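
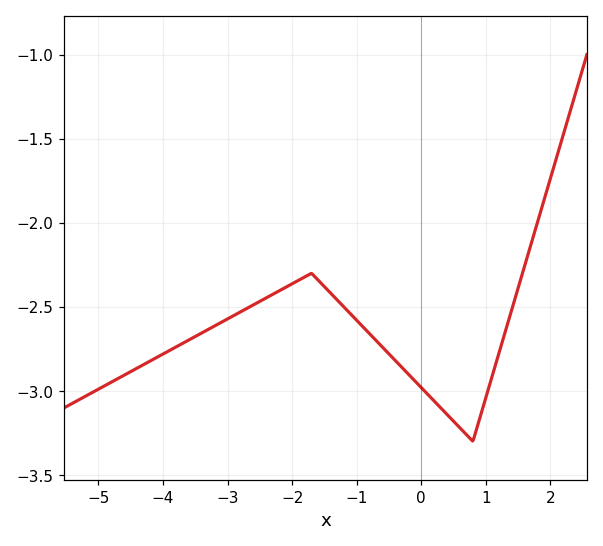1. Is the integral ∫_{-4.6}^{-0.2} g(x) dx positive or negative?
negative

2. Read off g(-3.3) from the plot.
-2.63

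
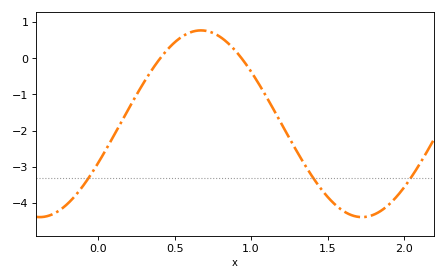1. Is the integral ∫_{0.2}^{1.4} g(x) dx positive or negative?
negative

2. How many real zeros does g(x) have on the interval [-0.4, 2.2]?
2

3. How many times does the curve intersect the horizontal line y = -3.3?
3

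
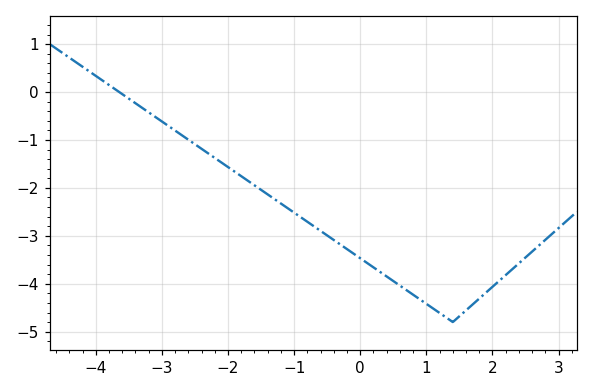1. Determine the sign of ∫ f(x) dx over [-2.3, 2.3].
negative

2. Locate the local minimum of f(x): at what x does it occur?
1.4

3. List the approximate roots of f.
-3.6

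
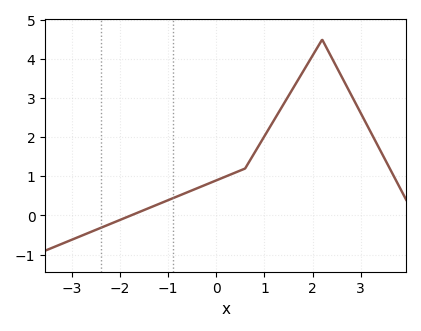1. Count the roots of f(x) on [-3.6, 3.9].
1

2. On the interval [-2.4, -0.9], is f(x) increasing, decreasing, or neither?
increasing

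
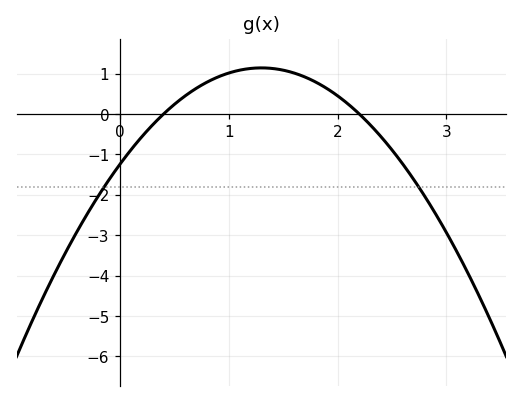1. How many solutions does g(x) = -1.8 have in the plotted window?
2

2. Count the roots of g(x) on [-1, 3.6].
2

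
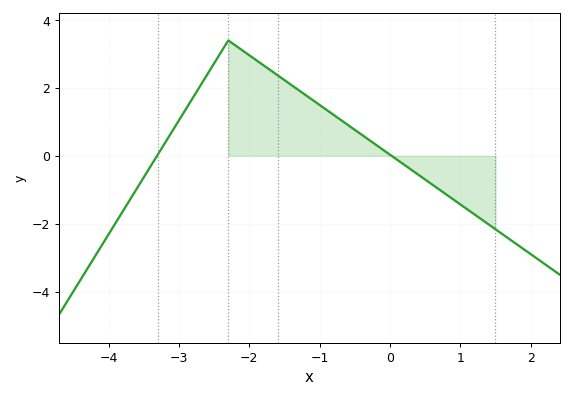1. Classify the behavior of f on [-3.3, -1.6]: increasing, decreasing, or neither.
neither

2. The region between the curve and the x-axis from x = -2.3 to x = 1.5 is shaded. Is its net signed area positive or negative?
positive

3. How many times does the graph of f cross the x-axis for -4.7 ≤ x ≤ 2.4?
2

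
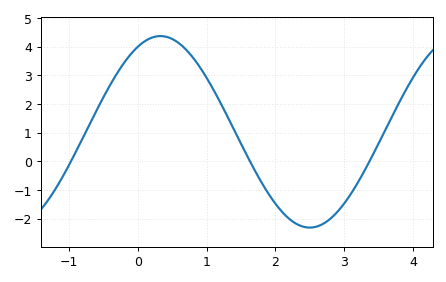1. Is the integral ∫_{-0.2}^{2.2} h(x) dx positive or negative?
positive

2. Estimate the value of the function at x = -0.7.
1.3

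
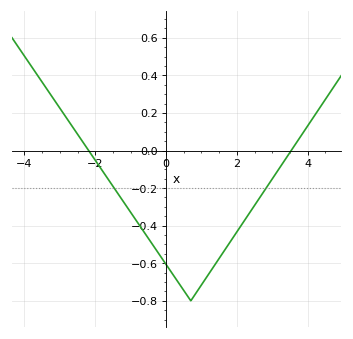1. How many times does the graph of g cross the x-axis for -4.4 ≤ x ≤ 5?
2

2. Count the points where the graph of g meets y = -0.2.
2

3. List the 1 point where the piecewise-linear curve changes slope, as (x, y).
(0.7, -0.8)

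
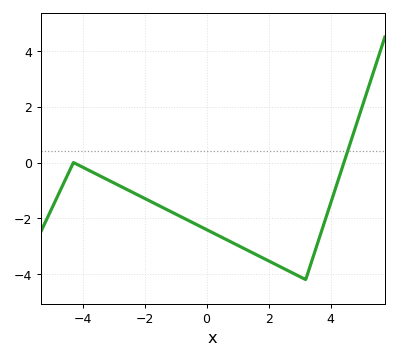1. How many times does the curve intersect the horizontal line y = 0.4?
1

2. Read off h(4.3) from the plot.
-0.454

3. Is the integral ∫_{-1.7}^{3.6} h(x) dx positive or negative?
negative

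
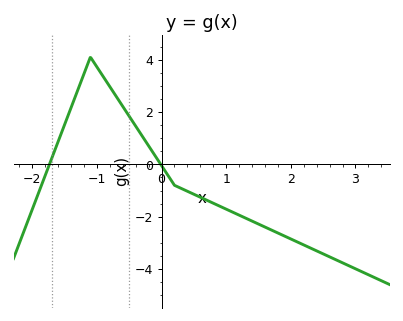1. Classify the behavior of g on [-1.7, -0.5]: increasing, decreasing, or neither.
neither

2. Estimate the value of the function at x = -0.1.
0.331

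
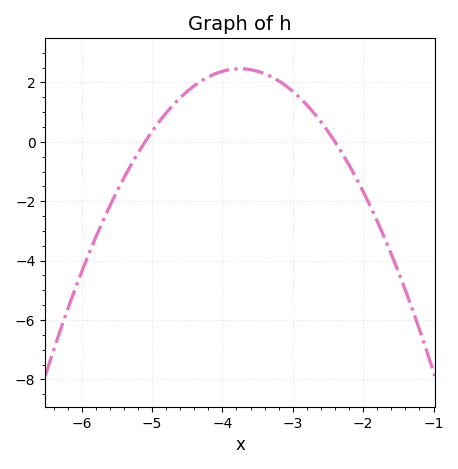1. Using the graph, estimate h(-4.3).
2.05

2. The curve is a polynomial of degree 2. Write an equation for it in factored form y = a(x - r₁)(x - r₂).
y = -1.35(x + 5.1)(x + 2.4)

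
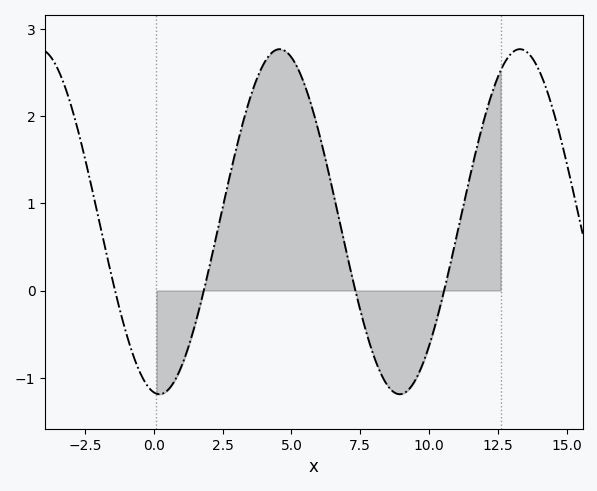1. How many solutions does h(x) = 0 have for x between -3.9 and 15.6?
4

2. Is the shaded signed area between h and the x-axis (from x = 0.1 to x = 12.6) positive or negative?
positive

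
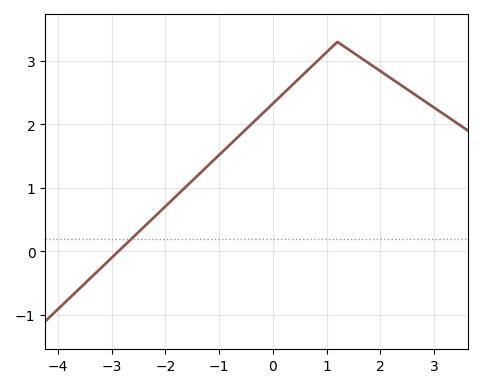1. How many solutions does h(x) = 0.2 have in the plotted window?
1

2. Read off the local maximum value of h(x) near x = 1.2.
3.3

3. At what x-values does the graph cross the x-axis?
-2.88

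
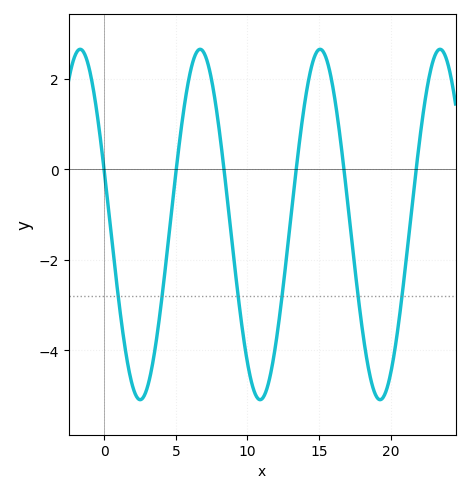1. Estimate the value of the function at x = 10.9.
-5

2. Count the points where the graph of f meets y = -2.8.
6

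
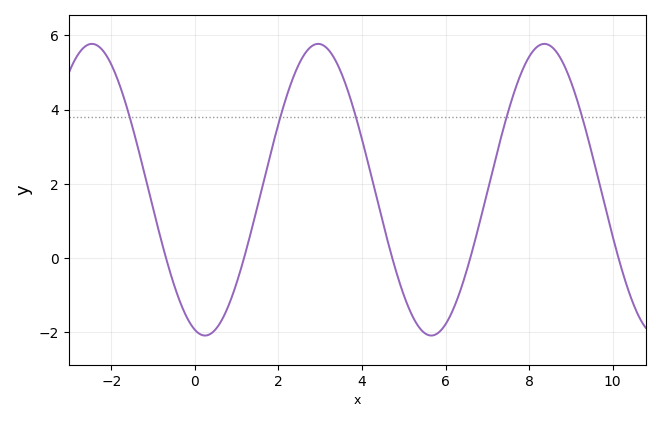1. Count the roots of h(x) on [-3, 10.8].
5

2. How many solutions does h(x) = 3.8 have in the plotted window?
5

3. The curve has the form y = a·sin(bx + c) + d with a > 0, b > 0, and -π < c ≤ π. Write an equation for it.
y = 3.93sin(1.16x - 1.85) + 1.84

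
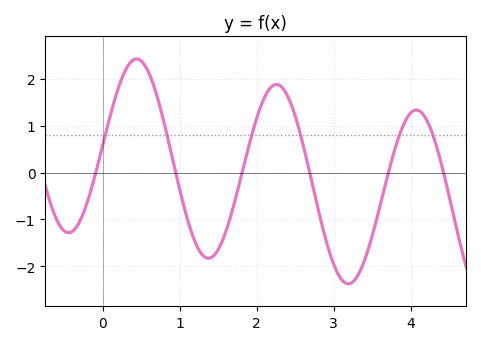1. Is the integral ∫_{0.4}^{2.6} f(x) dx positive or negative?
positive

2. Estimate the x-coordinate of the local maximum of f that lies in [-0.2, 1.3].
0.4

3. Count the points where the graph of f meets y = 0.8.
6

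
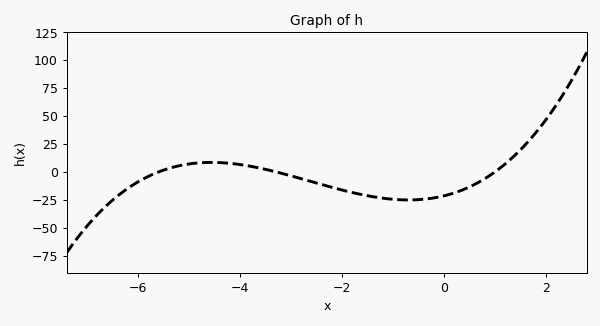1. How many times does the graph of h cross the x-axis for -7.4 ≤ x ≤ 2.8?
3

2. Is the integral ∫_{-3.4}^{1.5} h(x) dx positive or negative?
negative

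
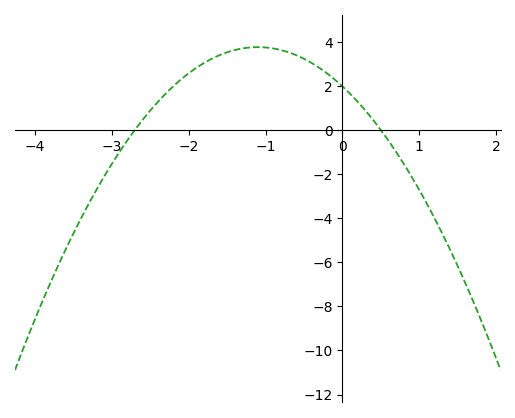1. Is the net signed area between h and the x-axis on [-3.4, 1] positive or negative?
positive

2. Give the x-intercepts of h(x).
-2.7, 0.5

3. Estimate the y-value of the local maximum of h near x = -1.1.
3.8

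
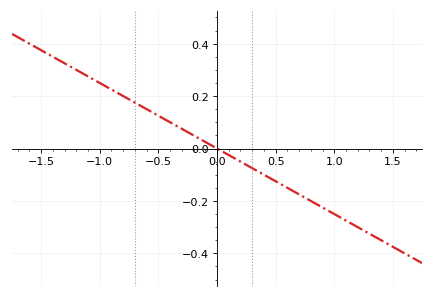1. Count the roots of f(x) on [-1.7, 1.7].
1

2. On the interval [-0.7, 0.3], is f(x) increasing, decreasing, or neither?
decreasing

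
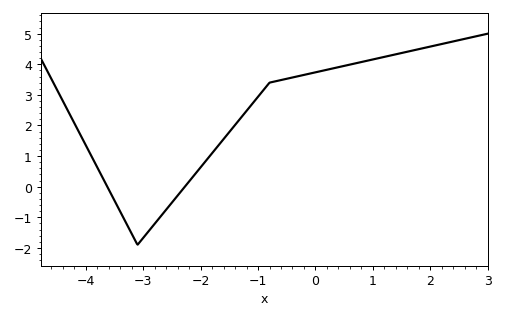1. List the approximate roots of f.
-3.6, -2.2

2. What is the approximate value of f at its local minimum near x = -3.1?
-1.9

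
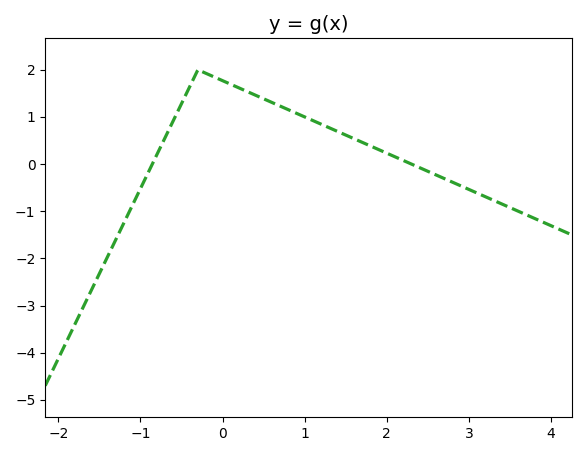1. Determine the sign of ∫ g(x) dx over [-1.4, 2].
positive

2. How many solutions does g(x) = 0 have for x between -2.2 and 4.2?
2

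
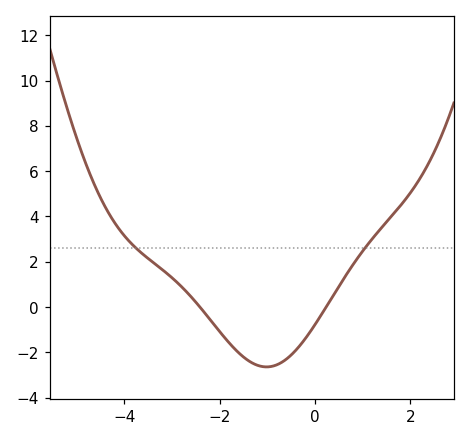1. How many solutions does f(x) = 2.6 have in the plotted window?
2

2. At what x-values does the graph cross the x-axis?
-2.4, 0.2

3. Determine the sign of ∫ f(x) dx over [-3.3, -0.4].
negative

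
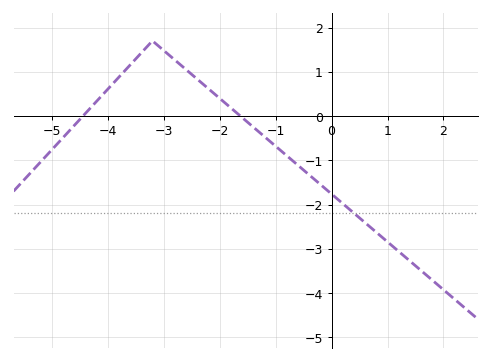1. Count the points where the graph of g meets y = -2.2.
1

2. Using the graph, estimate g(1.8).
-3.71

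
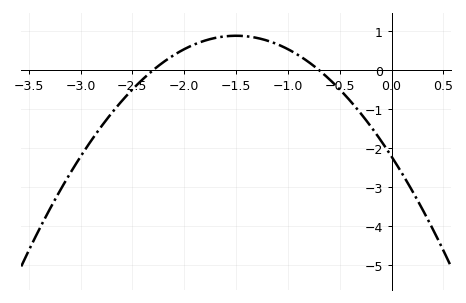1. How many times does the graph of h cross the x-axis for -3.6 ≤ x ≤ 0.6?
2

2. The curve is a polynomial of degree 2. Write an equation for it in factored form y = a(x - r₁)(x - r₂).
y = -1.38(x + 2.3)(x + 0.7)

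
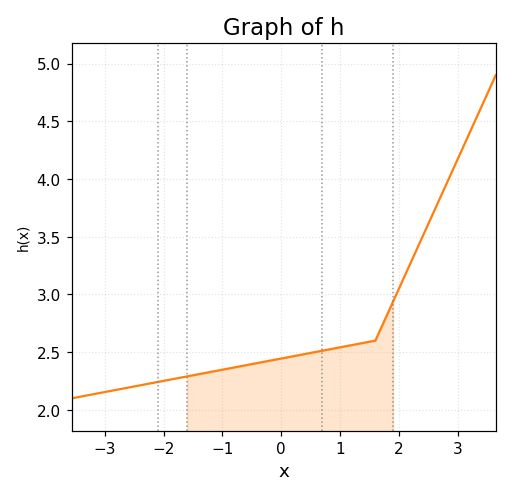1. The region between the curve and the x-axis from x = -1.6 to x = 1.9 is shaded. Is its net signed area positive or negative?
positive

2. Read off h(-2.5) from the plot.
2.2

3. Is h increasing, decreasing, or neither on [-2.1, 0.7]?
increasing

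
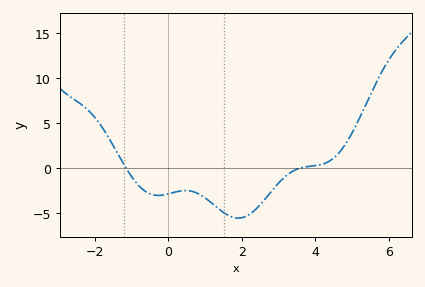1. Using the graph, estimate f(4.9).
3.21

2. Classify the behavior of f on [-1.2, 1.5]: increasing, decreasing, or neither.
neither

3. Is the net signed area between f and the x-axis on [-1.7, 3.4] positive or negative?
negative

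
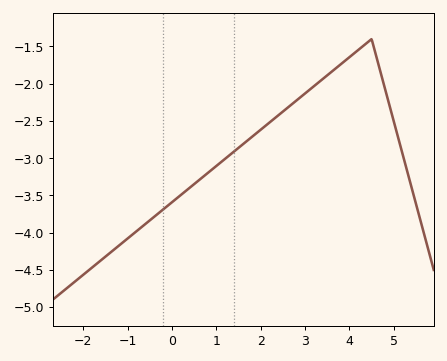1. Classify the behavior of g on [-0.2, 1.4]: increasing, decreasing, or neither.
increasing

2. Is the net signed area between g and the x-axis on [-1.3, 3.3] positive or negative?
negative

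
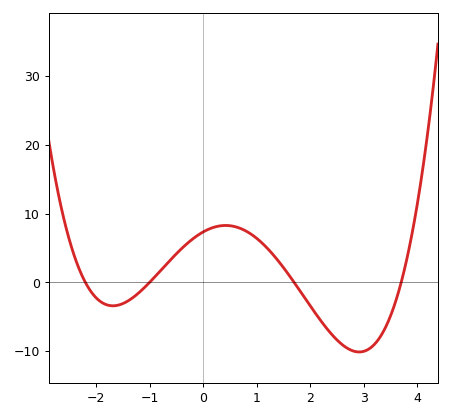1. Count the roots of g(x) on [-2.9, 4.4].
4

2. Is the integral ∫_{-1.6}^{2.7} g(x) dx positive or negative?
positive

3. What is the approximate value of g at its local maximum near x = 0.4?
8.28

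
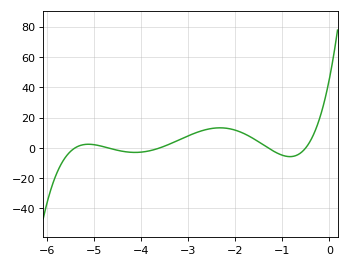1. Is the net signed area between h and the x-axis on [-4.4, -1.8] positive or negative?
positive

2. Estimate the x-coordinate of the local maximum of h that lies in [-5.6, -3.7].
-5.12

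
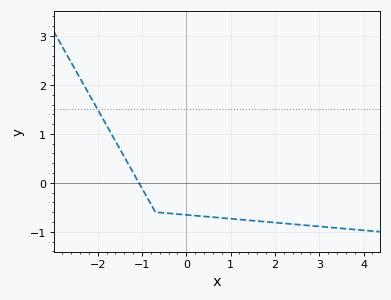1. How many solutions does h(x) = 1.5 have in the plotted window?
1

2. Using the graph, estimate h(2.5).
-0.9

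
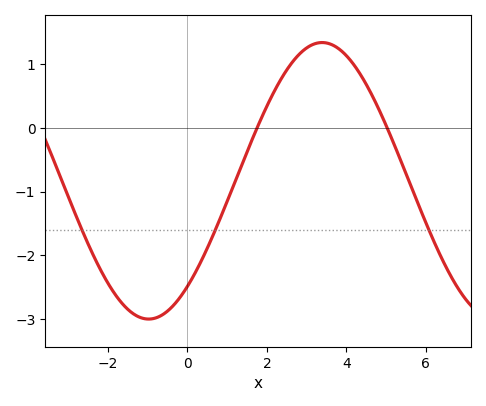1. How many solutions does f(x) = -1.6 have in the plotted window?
3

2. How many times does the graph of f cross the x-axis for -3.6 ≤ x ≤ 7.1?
2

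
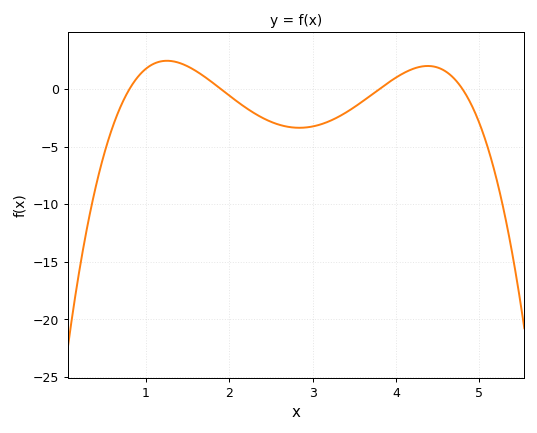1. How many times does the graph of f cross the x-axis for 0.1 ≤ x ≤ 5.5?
4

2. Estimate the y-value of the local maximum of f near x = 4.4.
2.01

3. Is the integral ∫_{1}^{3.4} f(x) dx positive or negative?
negative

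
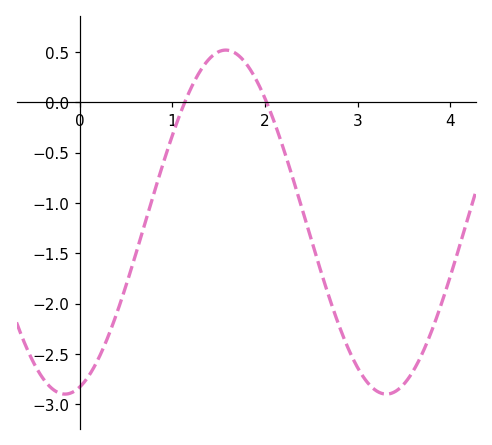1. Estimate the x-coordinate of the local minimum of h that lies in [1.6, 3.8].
3.31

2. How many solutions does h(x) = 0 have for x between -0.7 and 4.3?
2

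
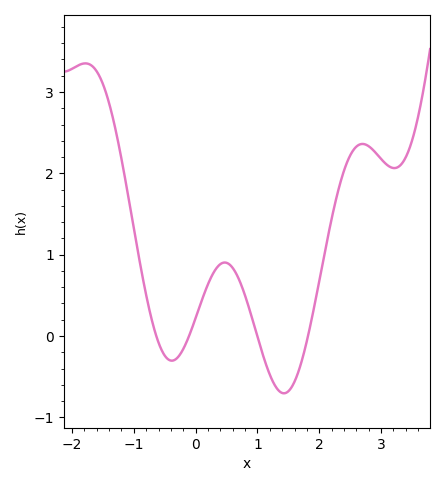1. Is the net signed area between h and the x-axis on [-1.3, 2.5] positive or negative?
positive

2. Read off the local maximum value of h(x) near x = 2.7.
2.4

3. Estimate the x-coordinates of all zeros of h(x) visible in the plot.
-0.6, -0.1, 1, 1.8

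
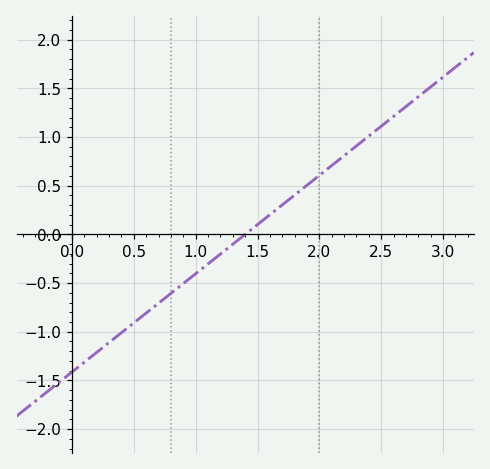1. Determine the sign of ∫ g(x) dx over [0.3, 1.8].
negative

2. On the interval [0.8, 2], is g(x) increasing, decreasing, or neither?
increasing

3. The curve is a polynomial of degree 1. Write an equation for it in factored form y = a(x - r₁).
y = 1.01(x - 1.4)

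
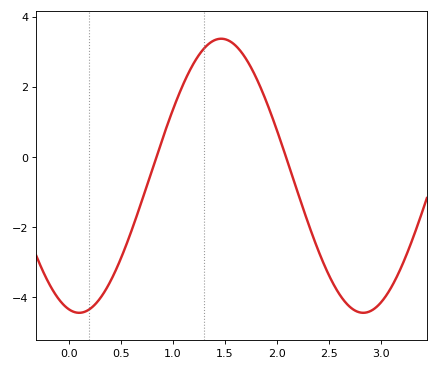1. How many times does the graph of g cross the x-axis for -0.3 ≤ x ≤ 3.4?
2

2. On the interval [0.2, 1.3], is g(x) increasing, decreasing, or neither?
increasing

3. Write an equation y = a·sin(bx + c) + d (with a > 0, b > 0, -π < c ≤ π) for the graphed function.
y = 3.91sin(2.3x - 1.8) - 0.54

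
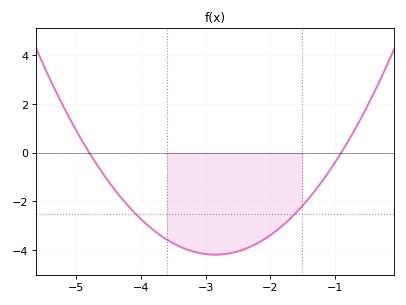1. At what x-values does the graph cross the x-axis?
-4.8, -0.9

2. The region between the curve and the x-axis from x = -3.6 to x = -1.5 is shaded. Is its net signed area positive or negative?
negative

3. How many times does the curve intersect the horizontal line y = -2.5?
2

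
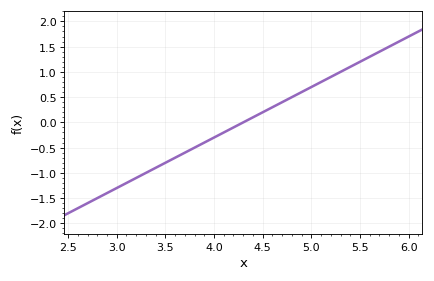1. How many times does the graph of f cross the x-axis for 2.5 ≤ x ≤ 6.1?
1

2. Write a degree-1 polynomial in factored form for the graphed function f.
y = 1(x - 4.3)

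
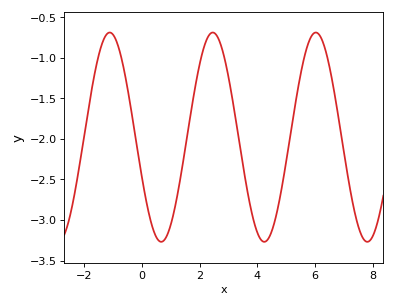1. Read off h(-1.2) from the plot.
-0.7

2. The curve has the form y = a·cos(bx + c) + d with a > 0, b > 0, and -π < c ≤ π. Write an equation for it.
y = 1.29cos(1.8x + 2) - 1.98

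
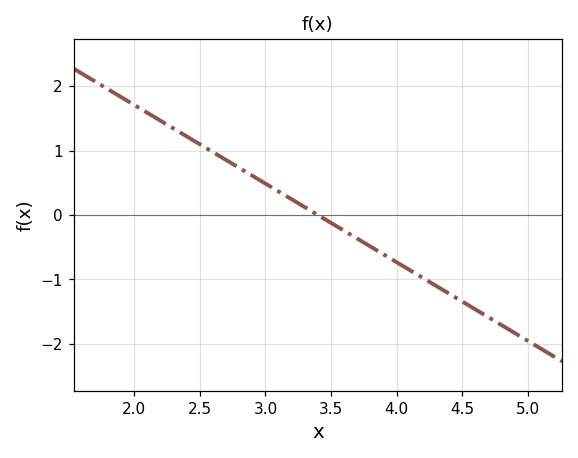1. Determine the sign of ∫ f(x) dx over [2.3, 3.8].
positive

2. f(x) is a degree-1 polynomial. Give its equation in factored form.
y = -1.22(x - 3.4)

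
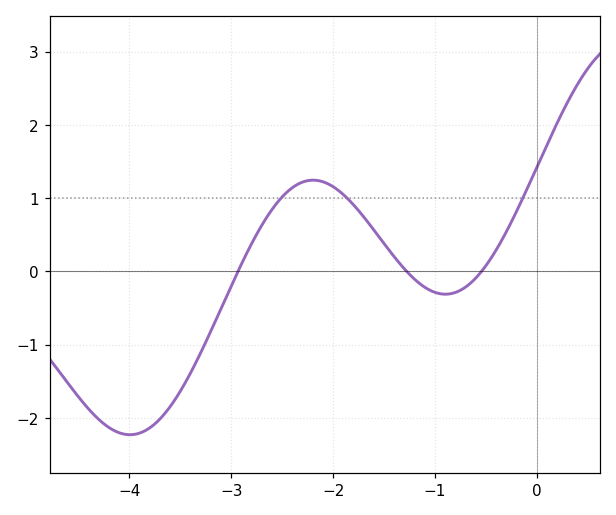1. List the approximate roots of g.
-2.9, -1.3, -0.5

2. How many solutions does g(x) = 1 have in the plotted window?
3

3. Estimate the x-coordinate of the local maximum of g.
-2.2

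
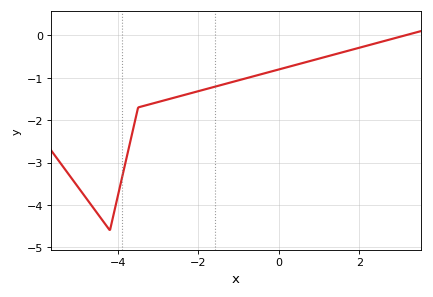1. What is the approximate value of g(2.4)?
-0.2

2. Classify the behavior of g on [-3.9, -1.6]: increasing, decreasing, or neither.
increasing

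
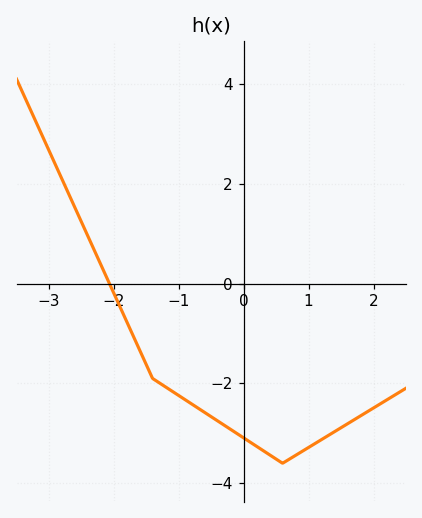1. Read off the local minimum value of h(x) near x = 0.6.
-3.6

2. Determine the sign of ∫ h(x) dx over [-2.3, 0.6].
negative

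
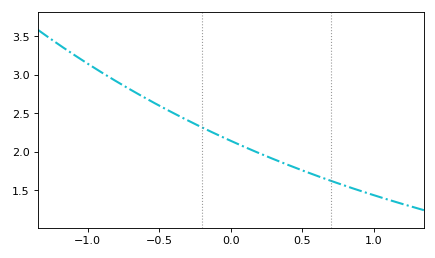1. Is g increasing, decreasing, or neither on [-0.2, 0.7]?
decreasing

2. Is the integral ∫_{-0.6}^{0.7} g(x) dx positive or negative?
positive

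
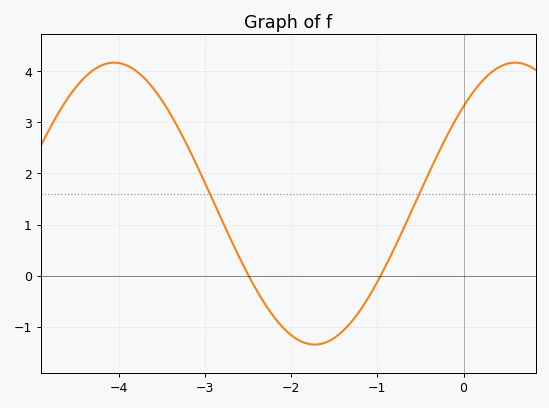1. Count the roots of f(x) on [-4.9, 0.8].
2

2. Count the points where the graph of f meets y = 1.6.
2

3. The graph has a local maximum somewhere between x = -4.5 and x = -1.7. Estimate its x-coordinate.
-4.1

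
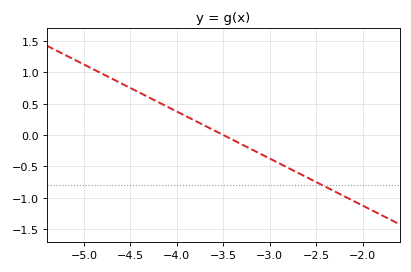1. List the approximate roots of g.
-3.5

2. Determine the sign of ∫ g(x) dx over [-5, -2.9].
positive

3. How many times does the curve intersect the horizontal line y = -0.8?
1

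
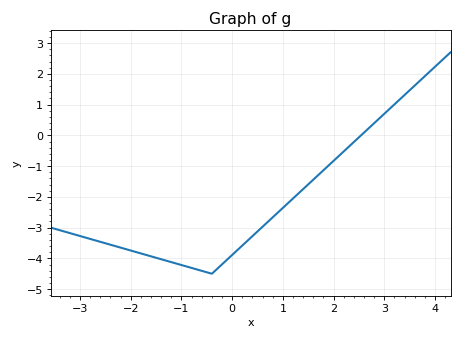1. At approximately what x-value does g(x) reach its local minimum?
-0.4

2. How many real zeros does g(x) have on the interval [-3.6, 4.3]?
1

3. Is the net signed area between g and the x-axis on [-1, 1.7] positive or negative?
negative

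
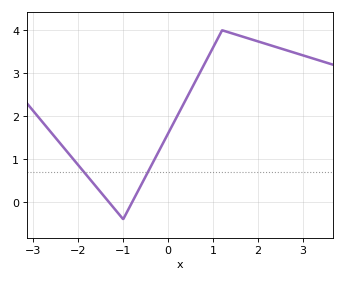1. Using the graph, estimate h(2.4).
3.61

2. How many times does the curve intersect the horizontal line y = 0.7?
2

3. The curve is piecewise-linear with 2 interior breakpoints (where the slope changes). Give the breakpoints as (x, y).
(-1, -0.4); (1.2, 4)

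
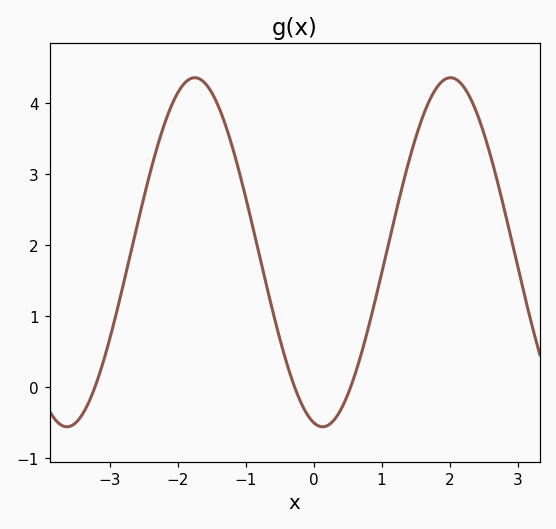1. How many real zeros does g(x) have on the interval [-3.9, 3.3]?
3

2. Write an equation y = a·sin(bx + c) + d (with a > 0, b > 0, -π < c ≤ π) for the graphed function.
y = 2.46sin(1.67x - 1.79) + 1.9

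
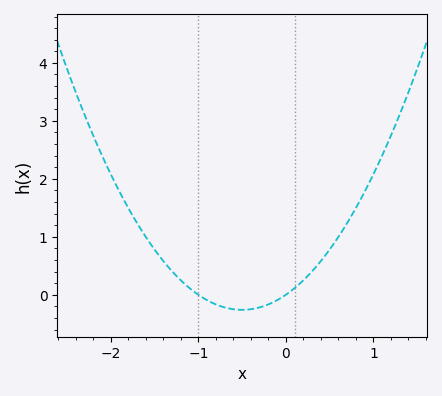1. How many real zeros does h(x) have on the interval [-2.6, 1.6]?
2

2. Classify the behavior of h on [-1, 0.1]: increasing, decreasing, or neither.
neither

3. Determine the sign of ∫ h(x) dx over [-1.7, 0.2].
positive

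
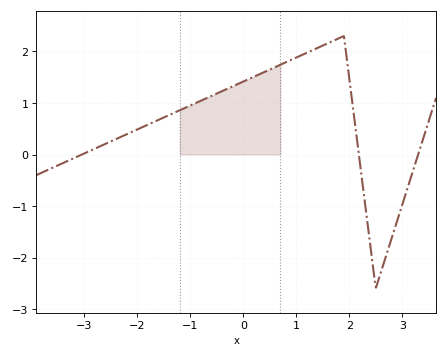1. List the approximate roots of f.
-3, 2.2, 3.4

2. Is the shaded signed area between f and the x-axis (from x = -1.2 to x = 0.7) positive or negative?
positive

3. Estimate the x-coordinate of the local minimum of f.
2.4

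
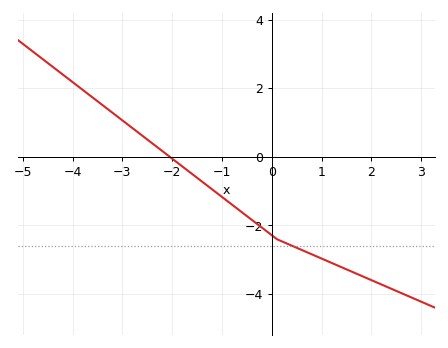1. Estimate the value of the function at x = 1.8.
-3.47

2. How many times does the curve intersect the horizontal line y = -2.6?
1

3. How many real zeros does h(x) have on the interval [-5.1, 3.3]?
1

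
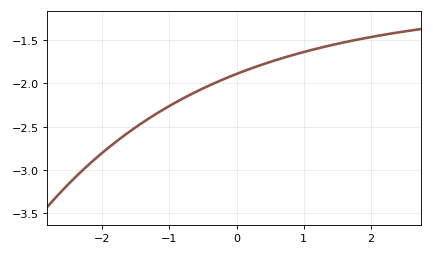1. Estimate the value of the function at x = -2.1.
-2.85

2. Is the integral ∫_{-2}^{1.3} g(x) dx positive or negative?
negative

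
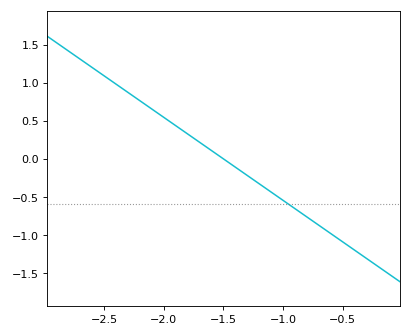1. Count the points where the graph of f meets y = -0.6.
1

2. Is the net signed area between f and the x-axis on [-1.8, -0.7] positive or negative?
negative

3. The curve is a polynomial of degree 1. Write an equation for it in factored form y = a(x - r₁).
y = -1.09(x + 1.5)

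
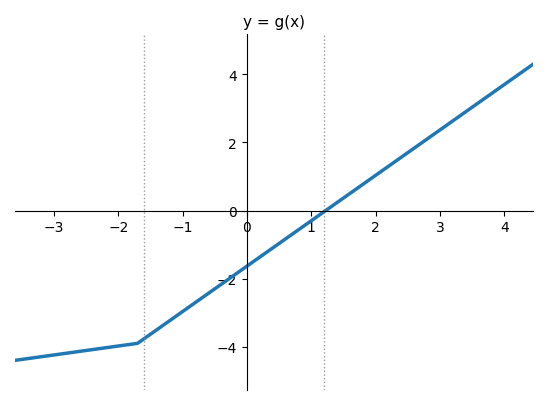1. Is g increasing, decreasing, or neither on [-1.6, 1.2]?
increasing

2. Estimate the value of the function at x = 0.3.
-1.2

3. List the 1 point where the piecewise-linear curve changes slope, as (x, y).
(-1.7, -3.9)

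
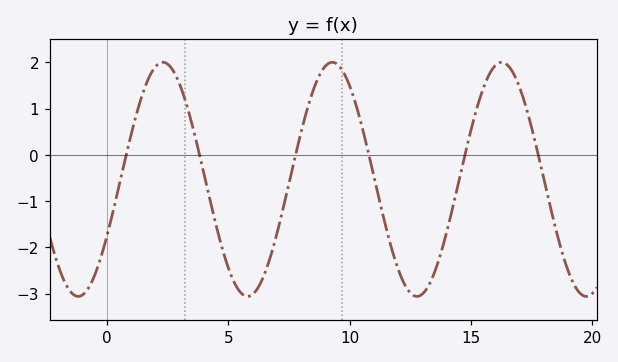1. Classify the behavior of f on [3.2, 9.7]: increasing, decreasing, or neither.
neither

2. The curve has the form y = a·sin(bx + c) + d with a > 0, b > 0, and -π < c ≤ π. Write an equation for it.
y = 2.53sin(0.9x - 0.5) - 0.53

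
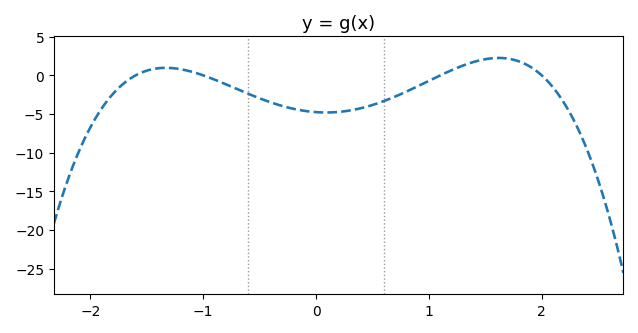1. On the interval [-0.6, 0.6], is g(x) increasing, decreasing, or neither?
neither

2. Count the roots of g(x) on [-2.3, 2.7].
4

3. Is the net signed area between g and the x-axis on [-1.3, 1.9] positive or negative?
negative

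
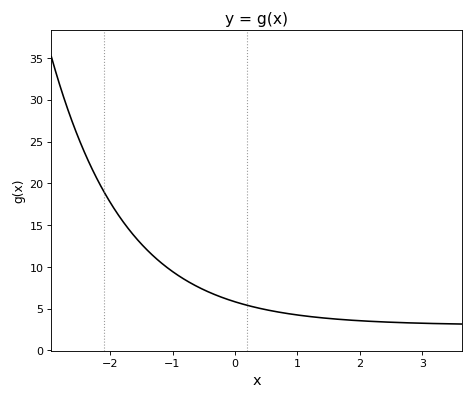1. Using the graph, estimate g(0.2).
5.5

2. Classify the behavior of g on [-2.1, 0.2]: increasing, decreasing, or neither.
decreasing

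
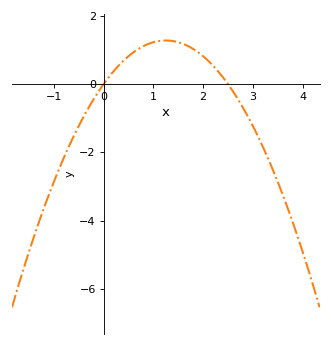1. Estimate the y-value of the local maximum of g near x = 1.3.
1.2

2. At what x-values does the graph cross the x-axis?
0, 2.5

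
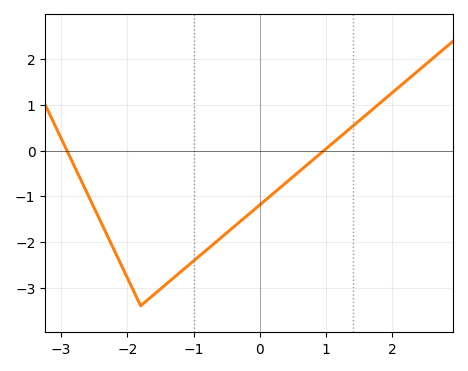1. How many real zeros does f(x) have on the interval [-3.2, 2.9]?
2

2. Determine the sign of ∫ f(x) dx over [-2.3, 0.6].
negative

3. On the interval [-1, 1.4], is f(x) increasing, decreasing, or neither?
increasing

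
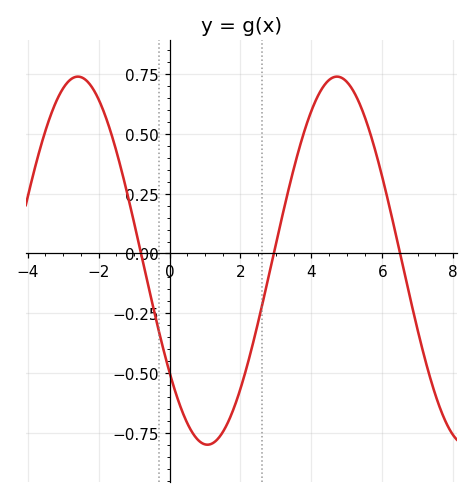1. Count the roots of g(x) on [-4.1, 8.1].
3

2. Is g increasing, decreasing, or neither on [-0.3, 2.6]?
neither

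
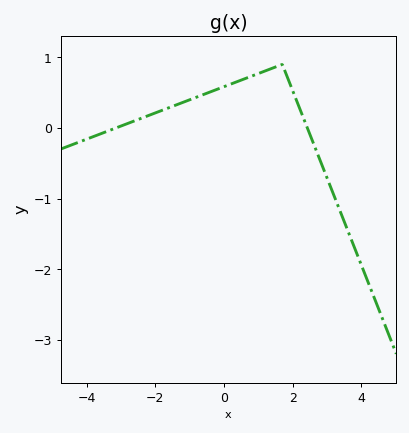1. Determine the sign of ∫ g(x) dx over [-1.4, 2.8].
positive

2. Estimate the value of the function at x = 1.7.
0.9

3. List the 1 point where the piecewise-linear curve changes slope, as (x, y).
(1.7, 0.9)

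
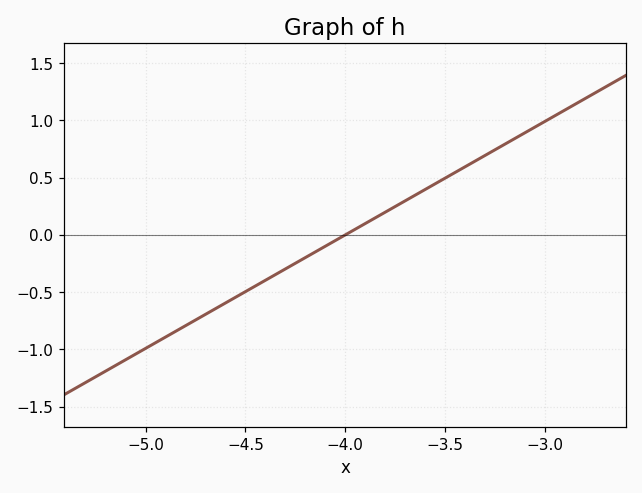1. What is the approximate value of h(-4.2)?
-0.2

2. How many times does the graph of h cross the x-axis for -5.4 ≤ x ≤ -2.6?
1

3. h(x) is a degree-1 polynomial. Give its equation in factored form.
y = 0.99(x + 4)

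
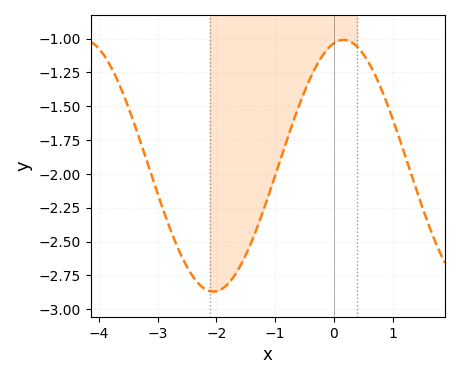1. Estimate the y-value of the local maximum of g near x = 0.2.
-1.01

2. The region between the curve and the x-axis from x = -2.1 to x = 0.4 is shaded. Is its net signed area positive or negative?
negative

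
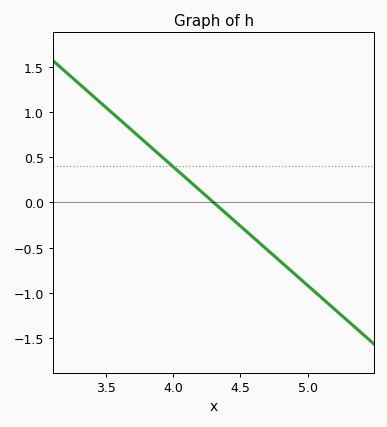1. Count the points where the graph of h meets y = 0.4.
1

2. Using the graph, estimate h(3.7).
0.786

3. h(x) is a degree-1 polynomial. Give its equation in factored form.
y = -1.31(x - 4.3)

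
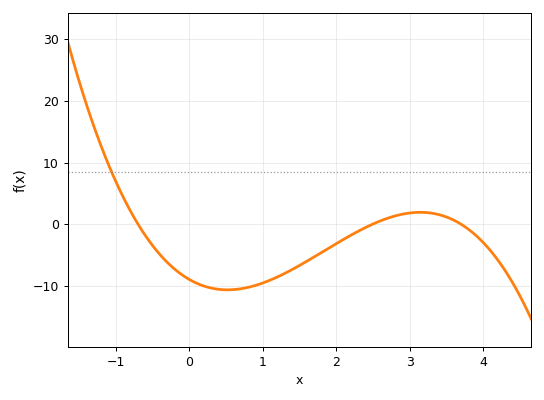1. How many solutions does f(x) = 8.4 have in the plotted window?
1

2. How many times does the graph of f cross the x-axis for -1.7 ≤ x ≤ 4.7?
3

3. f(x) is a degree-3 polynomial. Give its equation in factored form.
y = -1.39(x + 0.7)(x - 2.5)(x - 3.7)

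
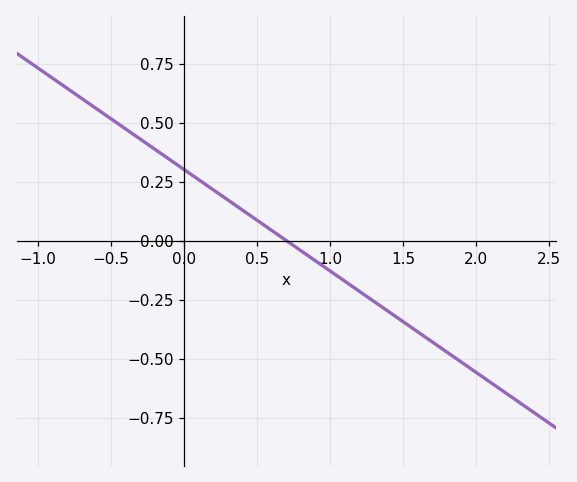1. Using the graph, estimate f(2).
-0.56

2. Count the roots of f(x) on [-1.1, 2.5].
1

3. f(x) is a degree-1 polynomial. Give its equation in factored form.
y = -0.43(x - 0.7)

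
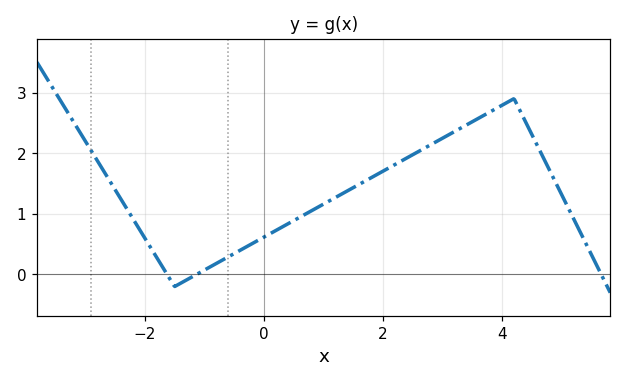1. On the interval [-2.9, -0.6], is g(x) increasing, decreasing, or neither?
neither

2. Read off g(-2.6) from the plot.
1.6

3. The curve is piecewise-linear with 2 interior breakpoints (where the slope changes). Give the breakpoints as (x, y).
(-1.5, -0.2); (4.2, 2.9)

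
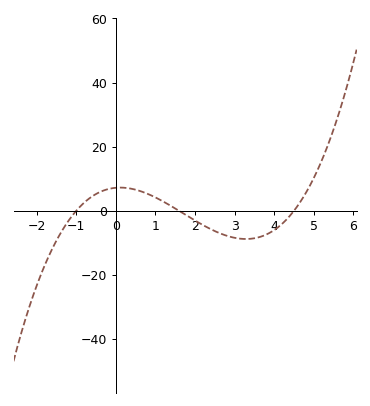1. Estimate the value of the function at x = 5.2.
16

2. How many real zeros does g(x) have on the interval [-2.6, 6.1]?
3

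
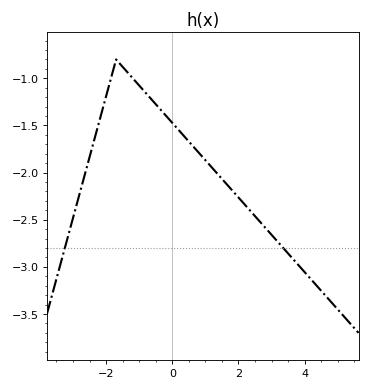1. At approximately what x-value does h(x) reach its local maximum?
-1.7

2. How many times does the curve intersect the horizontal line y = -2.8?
2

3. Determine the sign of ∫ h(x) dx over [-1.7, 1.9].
negative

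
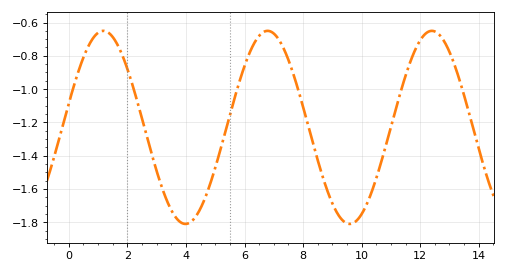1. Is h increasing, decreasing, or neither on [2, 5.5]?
neither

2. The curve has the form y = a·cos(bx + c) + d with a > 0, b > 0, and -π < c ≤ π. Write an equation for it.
y = 0.58cos(1.12x - 1.32) - 1.23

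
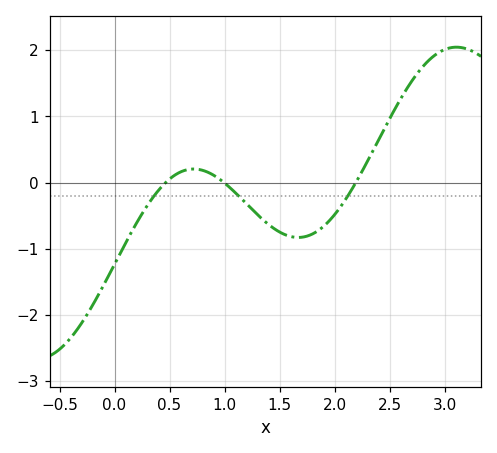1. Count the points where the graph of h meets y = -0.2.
3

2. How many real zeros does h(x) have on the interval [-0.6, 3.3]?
3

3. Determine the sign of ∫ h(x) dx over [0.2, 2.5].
negative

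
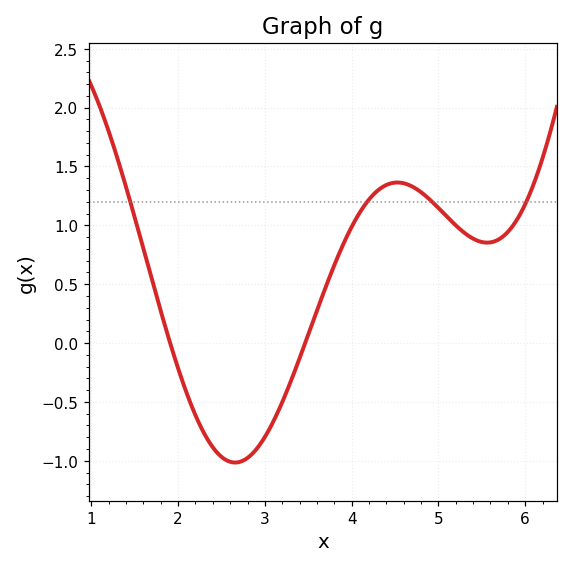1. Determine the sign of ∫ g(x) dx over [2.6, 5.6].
positive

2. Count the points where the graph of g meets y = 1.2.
4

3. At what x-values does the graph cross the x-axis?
1.91, 3.46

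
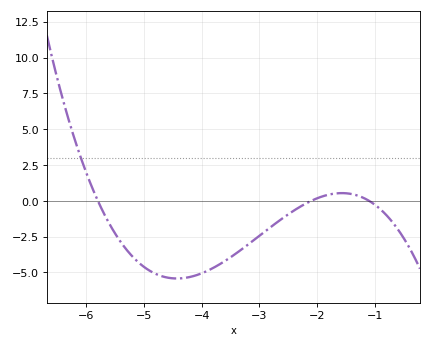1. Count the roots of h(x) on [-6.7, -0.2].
3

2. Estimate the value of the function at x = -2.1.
0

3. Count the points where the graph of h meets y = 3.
1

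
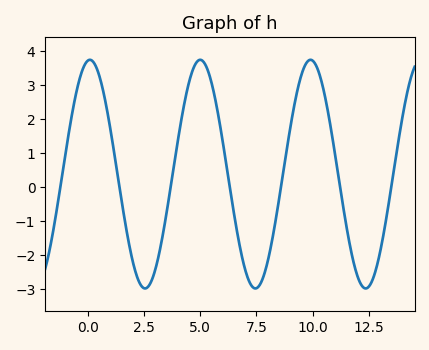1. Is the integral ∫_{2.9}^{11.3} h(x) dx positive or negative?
positive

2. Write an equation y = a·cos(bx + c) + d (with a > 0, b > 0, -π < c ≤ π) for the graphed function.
y = 3.36cos(1.3x - 0.12) + 0.37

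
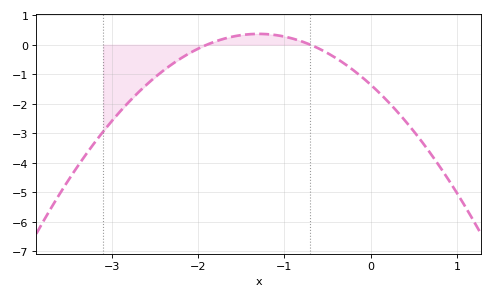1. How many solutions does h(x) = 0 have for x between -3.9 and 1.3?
2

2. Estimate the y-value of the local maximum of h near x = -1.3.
0.4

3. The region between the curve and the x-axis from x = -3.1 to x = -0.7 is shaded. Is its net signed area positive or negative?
negative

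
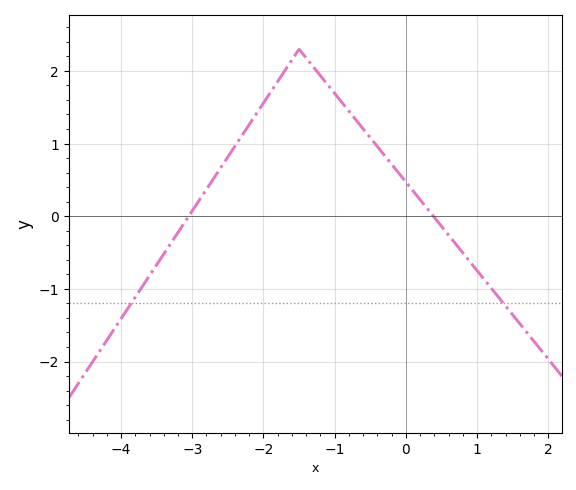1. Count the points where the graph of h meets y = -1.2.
2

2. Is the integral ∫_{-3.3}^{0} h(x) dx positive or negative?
positive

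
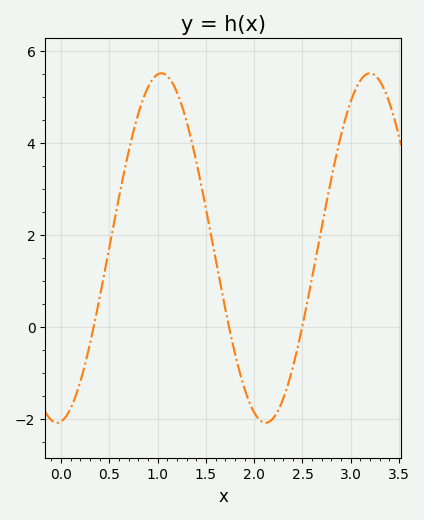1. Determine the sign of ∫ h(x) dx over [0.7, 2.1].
positive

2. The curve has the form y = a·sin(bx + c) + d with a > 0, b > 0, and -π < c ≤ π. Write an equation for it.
y = 3.8sin(2.9x - 1.5) + 1.71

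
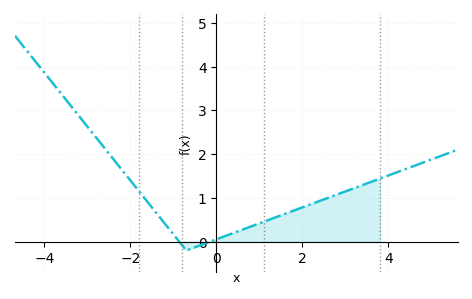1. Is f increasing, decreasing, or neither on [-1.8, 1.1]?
neither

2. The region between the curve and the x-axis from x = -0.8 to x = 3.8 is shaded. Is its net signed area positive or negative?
positive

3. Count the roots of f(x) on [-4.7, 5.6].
2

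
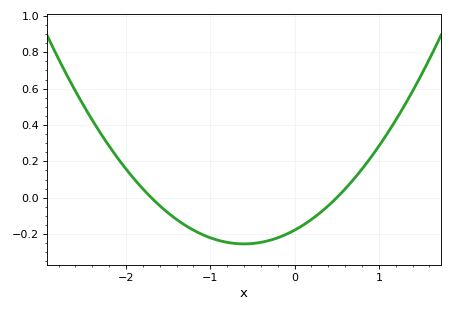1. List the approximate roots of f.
-1.7, 0.5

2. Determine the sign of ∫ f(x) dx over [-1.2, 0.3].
negative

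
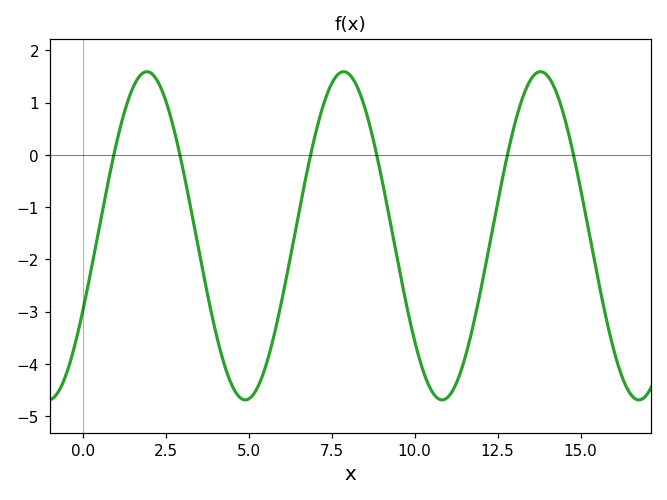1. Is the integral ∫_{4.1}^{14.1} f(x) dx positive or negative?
negative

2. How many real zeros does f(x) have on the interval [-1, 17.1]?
6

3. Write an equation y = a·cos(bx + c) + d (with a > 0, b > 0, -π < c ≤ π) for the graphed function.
y = 3.14cos(1.1x - 2.1) - 1.55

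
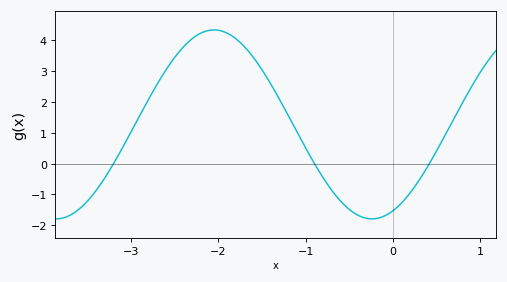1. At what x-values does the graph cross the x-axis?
-3.2, -0.9, 0.4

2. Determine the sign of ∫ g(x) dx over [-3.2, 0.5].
positive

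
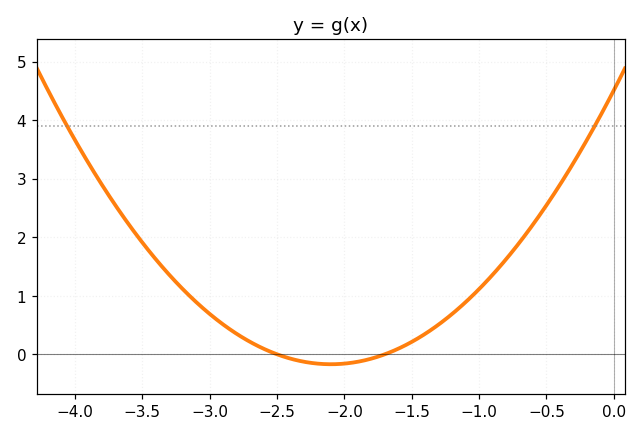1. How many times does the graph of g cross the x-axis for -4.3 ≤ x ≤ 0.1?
2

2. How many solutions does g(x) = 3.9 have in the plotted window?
2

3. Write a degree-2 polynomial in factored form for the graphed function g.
y = 1.06(x + 2.5)(x + 1.7)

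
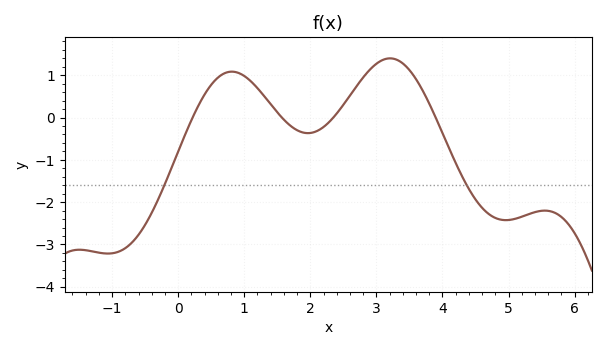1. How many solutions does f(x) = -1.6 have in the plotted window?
2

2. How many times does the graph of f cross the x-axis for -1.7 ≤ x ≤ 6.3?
4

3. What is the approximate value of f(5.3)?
-2.3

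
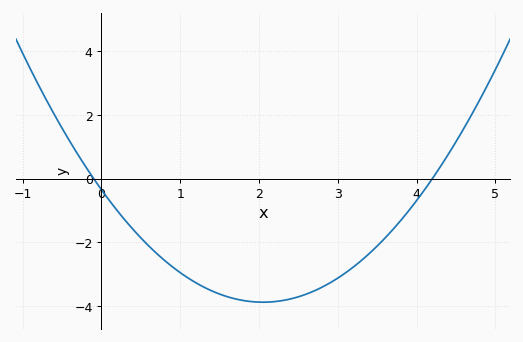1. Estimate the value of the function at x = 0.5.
-1.86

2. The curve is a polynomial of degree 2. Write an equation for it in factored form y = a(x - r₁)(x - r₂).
y = 0.84(x + 0.1)(x - 4.2)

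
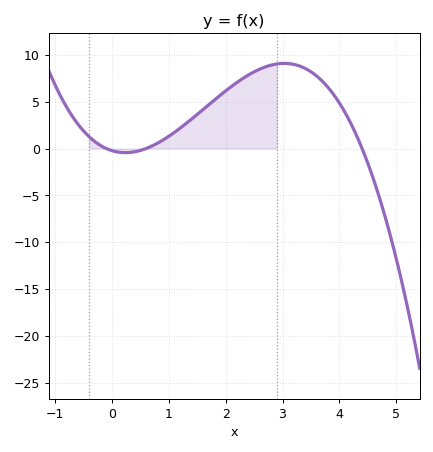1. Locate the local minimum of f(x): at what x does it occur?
0.2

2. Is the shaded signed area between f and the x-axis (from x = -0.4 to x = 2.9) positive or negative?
positive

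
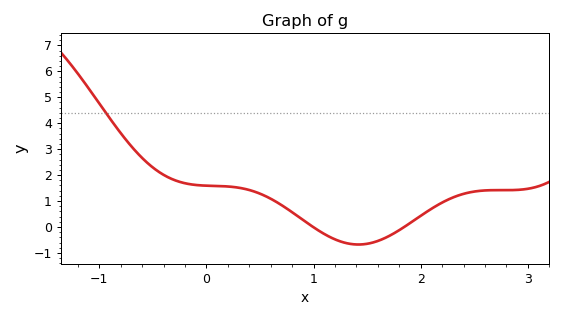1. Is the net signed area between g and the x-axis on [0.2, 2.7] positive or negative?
positive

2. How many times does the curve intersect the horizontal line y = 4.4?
1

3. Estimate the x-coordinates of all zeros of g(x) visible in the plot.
1, 1.8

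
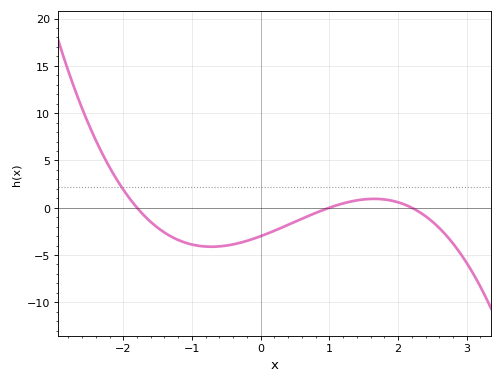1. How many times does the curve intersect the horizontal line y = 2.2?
1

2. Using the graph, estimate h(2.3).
-0.405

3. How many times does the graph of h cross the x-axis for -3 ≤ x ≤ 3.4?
3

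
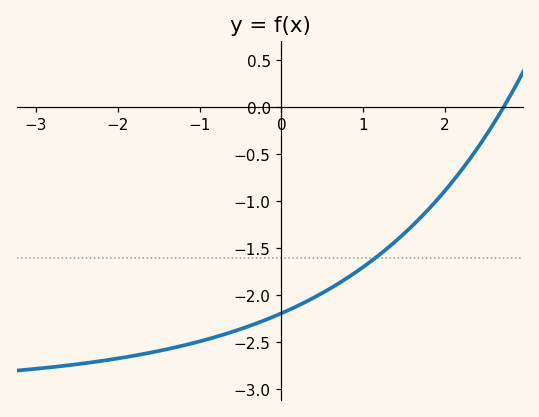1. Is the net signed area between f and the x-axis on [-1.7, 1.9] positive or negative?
negative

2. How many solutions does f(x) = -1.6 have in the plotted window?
1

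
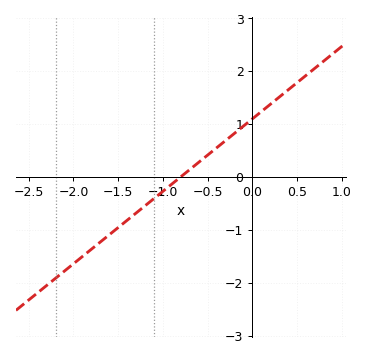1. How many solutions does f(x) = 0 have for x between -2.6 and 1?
1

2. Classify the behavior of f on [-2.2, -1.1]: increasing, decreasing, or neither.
increasing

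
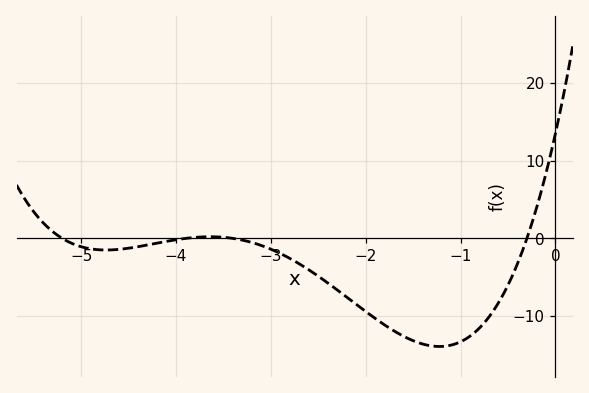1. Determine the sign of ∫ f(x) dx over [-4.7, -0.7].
negative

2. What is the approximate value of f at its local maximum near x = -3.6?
0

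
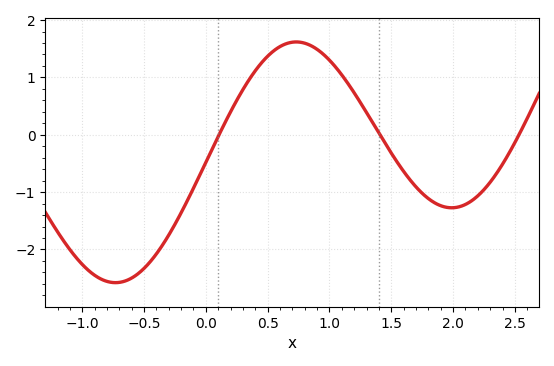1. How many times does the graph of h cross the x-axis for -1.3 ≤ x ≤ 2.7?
3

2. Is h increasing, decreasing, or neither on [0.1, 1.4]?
neither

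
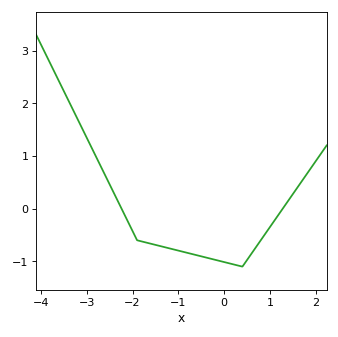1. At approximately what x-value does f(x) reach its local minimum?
0.4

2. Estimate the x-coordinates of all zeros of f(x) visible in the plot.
-2.24, 1.28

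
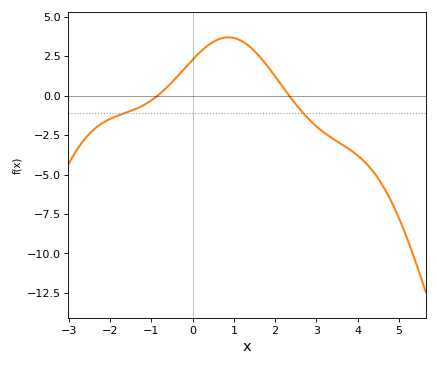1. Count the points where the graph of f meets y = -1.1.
2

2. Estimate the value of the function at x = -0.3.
1.41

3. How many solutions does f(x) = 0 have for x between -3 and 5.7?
2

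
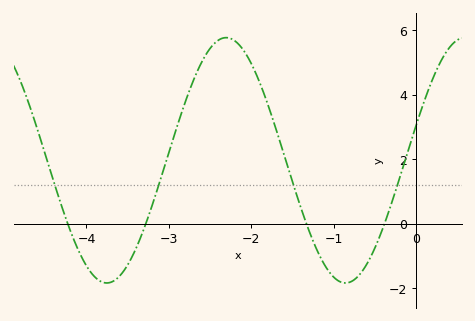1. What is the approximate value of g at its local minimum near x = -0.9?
-1.83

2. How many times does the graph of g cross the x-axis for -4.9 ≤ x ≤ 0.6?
4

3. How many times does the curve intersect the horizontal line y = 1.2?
4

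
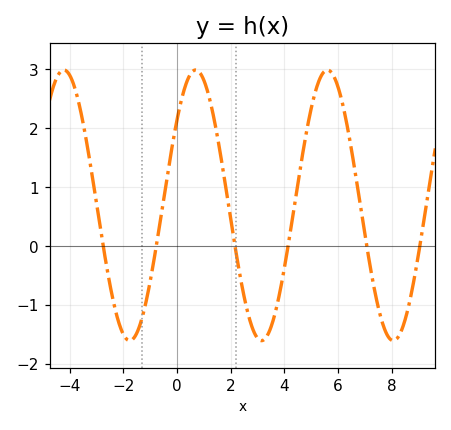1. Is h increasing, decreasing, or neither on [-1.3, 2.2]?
neither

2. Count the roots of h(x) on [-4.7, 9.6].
6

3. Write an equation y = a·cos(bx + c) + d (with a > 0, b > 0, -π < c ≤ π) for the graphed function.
y = 2.3cos(1.28x - 0.892) + 0.69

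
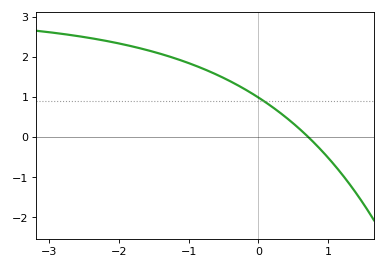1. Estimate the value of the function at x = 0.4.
0.5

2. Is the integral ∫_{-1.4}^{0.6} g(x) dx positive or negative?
positive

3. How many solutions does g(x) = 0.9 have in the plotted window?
1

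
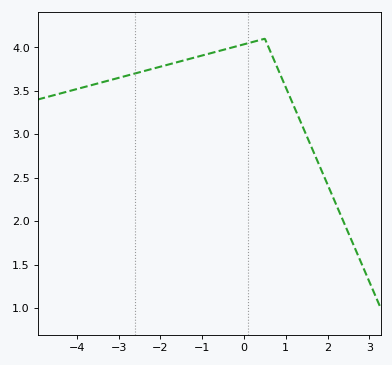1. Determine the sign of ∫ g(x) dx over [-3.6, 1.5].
positive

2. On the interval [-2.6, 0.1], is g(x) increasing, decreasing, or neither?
increasing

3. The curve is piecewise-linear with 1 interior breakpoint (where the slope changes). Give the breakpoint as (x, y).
(0.5, 4.1)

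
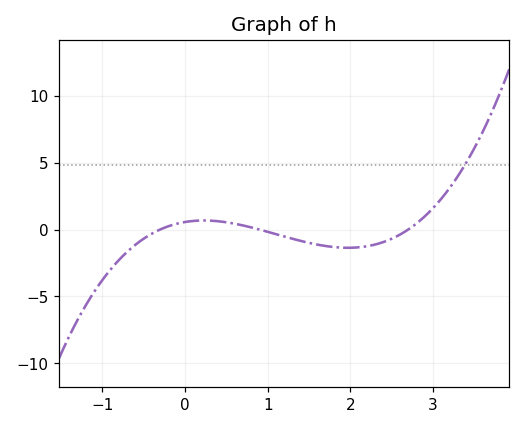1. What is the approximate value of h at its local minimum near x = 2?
-1.5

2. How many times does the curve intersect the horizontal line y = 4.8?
1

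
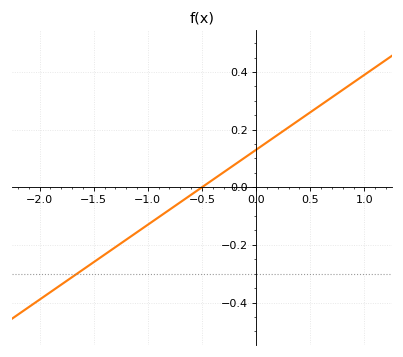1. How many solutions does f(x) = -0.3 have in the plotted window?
1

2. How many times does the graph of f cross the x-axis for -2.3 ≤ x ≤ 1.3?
1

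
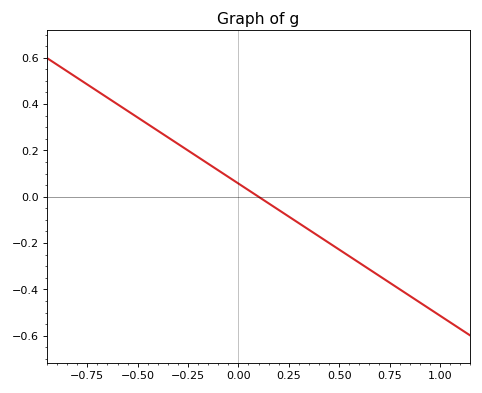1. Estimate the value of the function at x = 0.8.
-0.4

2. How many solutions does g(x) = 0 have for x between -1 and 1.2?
1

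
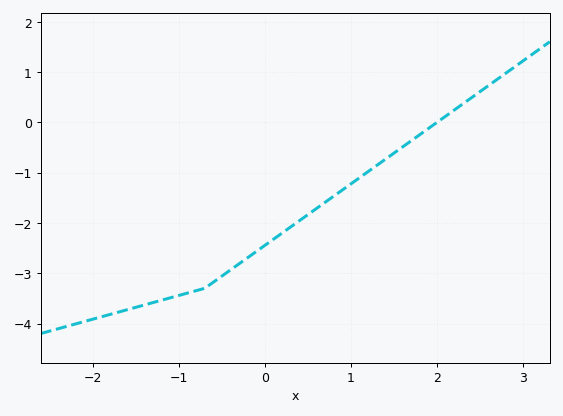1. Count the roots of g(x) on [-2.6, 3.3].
1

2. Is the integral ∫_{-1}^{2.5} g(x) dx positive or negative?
negative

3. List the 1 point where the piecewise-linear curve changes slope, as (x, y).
(-0.7, -3.3)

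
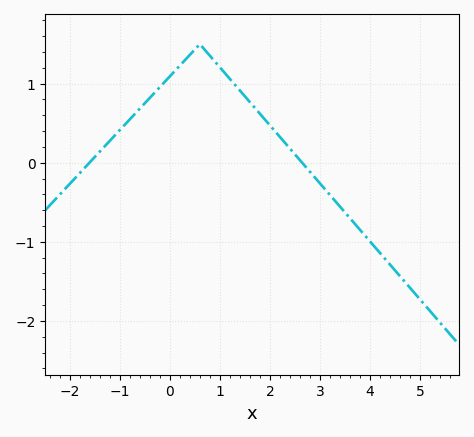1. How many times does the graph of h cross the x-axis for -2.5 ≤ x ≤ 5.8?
2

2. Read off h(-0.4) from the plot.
0.821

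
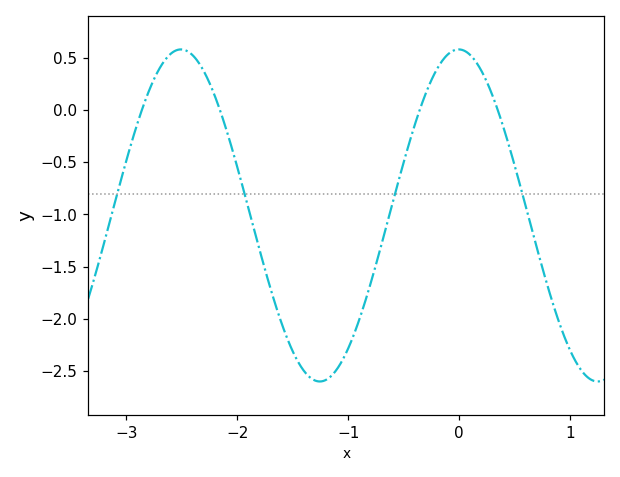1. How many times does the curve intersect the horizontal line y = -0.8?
4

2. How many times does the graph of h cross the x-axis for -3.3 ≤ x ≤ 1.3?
4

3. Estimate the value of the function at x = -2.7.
0.4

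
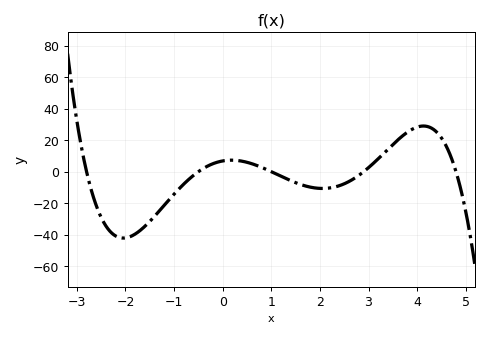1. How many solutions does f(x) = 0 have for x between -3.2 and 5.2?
5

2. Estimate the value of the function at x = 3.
2.56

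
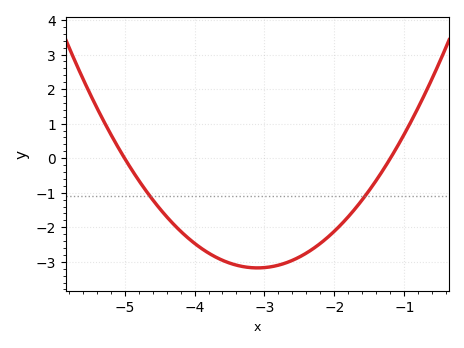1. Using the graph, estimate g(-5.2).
0.7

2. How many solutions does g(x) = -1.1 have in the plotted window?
2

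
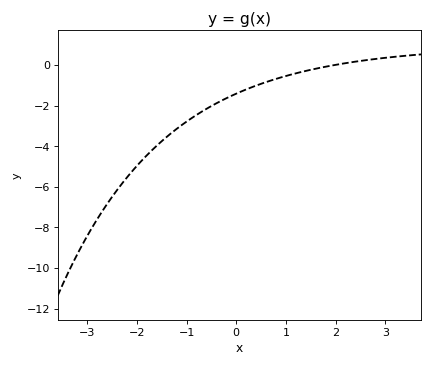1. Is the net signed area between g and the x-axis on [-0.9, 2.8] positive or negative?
negative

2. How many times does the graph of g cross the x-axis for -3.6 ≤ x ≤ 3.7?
1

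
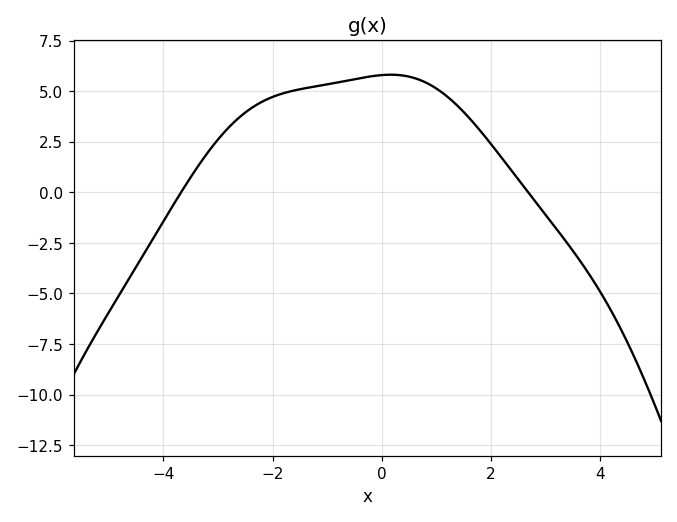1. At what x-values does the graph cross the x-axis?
-3.6, 2.6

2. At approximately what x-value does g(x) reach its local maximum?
0.2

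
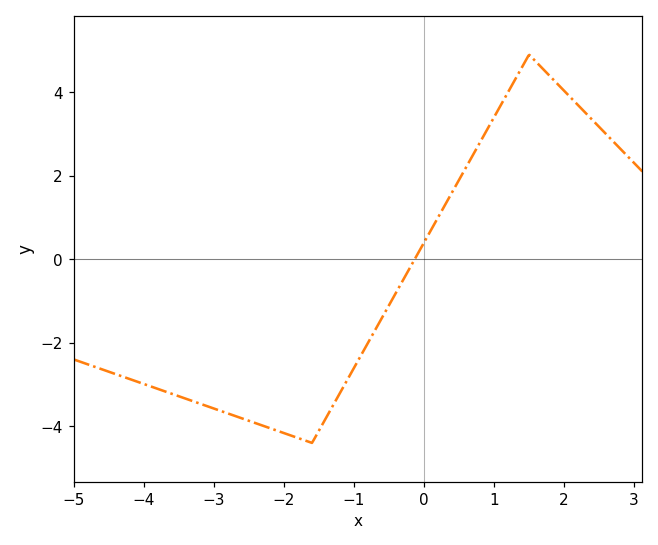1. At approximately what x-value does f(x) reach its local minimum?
-1.6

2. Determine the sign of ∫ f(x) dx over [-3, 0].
negative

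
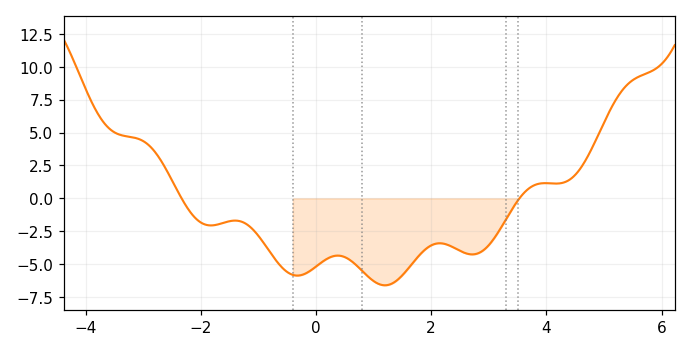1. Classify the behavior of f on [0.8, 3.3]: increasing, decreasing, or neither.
neither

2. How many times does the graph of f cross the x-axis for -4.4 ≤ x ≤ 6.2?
2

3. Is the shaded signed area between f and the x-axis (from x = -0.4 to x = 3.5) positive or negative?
negative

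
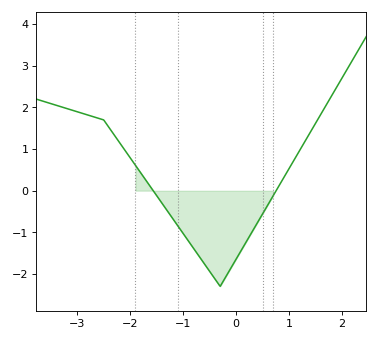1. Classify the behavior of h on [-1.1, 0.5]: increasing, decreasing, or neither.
neither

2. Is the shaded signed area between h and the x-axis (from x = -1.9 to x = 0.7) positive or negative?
negative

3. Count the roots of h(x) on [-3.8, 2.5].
2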